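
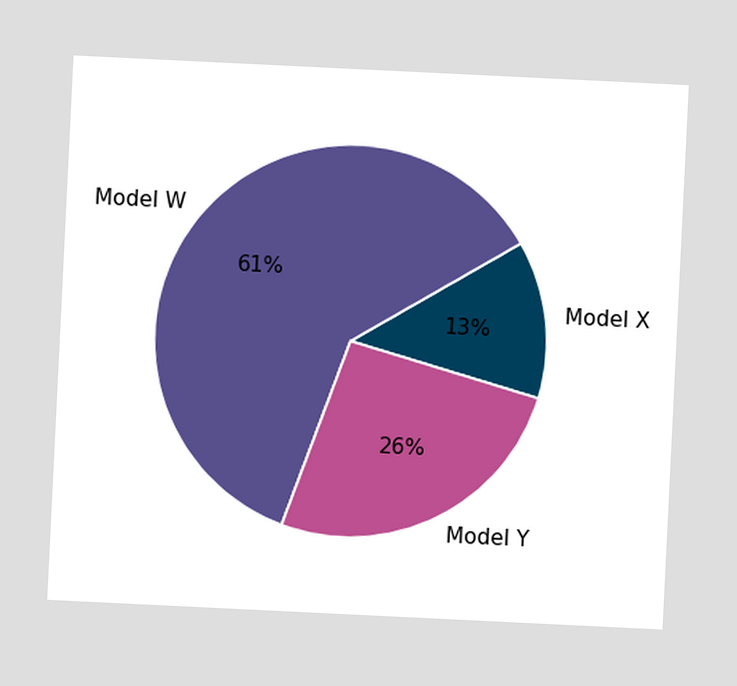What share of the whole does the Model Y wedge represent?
The chart is tilted about 3° clockwise. The Model Y slice takes up 26% of the pie.

26%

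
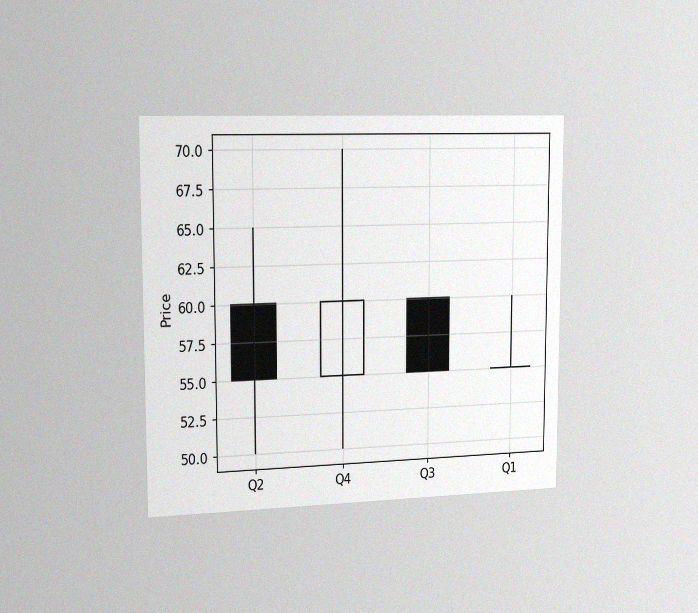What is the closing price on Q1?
55

The chart is viewed slightly from the left, with some photo noise. The Q1 candle closes at 55.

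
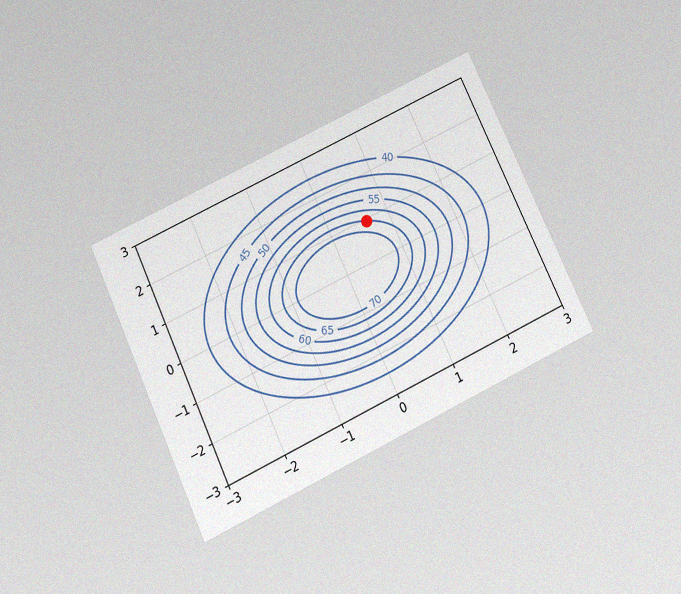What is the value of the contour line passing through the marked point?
65

The chart is tilted about 25° counter-clockwise and viewed slightly from below, with some photo noise. The marked point sits on the contour labelled 65.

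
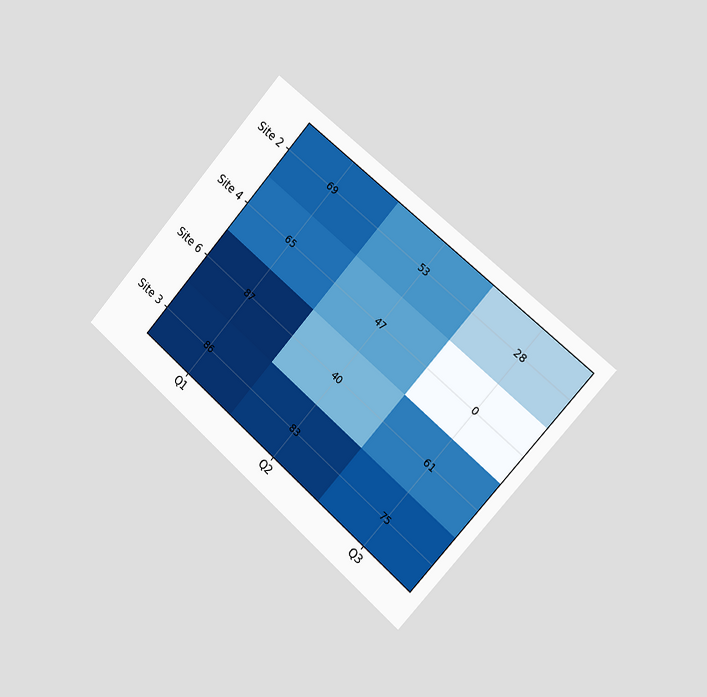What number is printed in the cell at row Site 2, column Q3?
28

The chart is tilted about 42° clockwise and viewed slightly from the right. The (Site 2, Q3) cell reads 28.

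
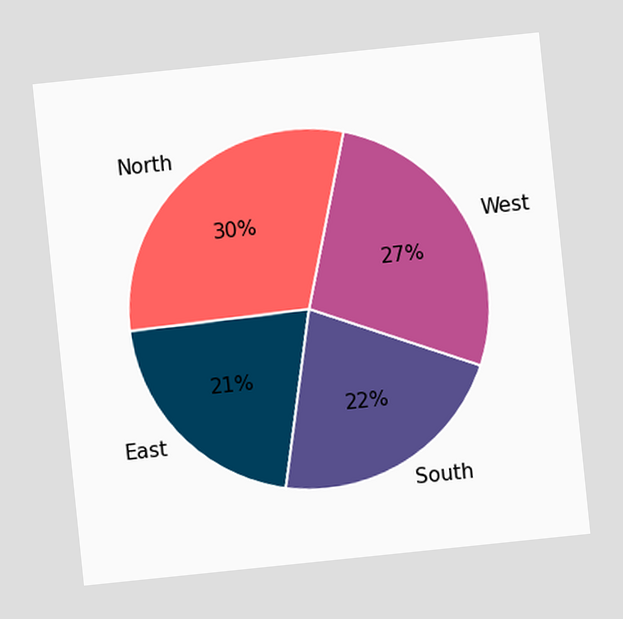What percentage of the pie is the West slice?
The chart is tilted about 6° counter-clockwise. The West slice takes up 27% of the pie.

27%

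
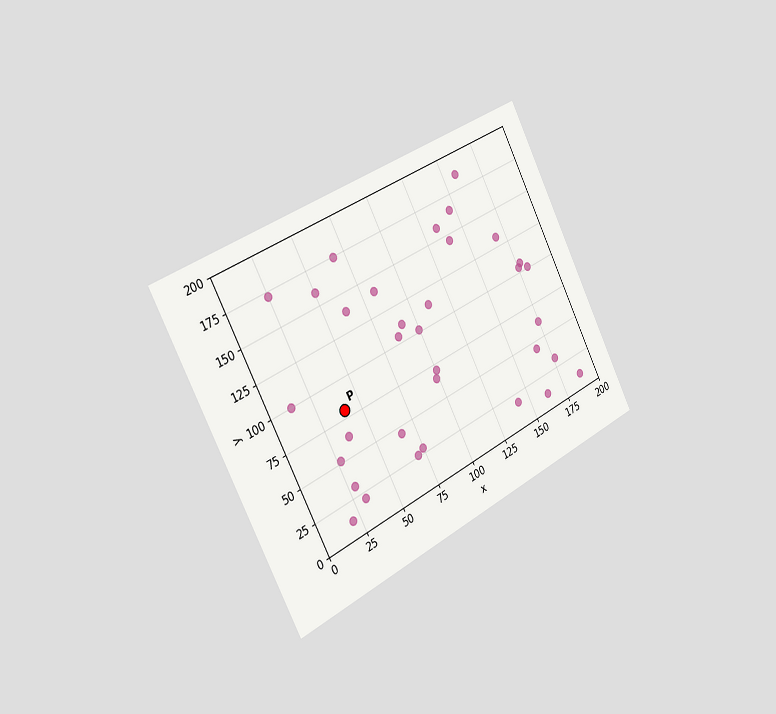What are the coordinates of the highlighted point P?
The chart is tilted about 27° counter-clockwise and viewed slightly from the left. Following the gridlines from P to each axis, P sits at (40, 80).

(40, 80)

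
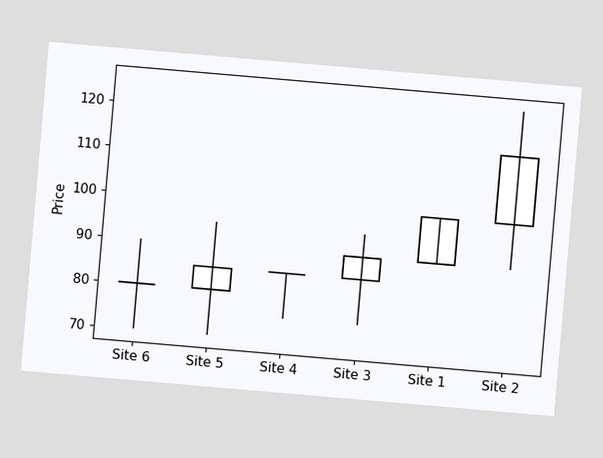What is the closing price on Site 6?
80

The chart is tilted about 5° clockwise. The Site 6 candle closes at 80.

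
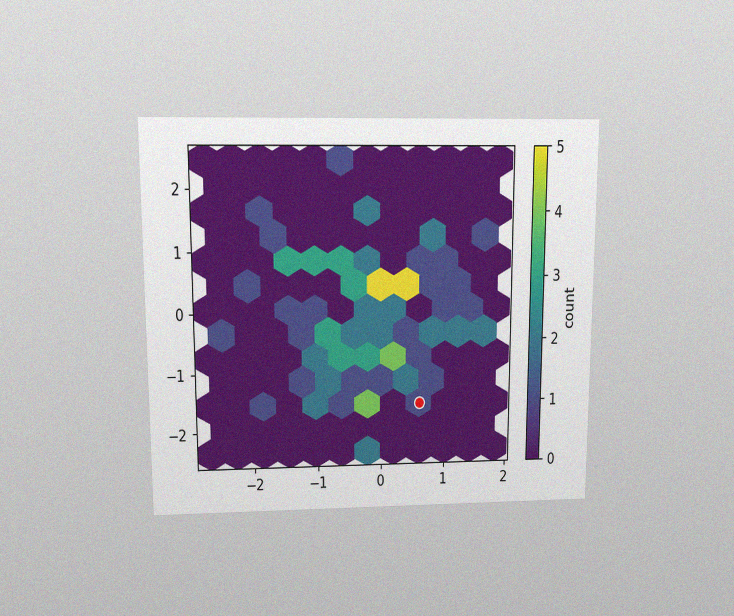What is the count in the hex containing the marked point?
The chart is viewed slightly from above, with some photo noise. The marked hex reads 1 on the colorbar.

1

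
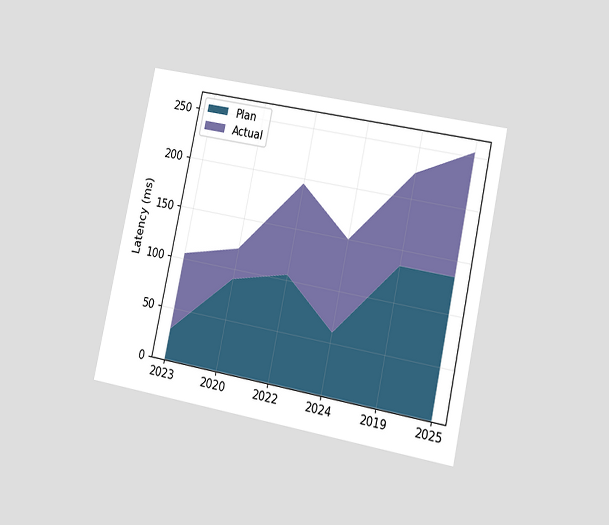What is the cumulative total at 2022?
195ms

The chart is tilted about 12° clockwise and viewed slightly from the right. The stacked total at 2022 reaches 195ms.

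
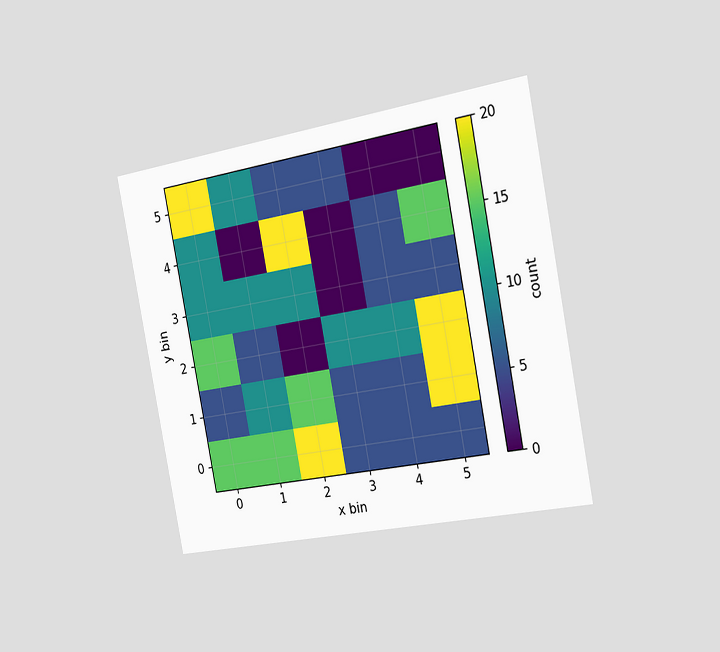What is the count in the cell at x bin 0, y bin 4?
The chart is tilted about 11° counter-clockwise and viewed slightly from the right. Matching the cell (0, 4) against the colorbar gives 10.

10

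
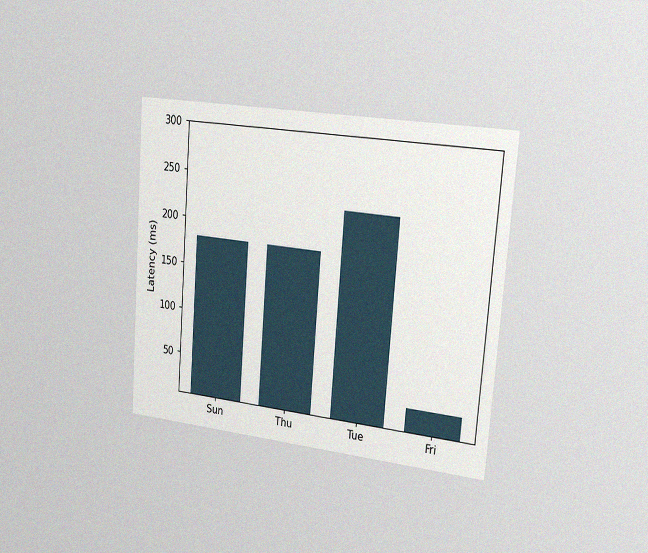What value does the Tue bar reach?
The chart is tilted about 4° clockwise and viewed slightly from the right, with some photo noise. Reading along the chart's y-axis, the Tue bar reaches 225ms.

225ms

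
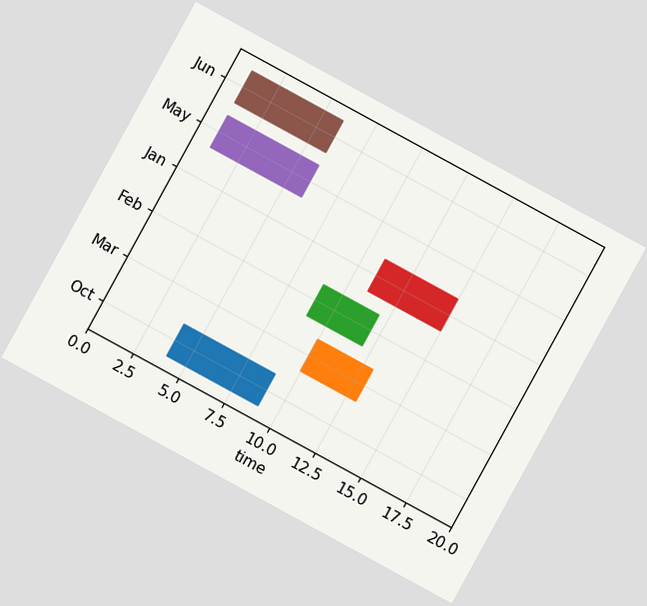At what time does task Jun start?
1

The chart is tilted about 29° clockwise. The Jun bar begins at t=1.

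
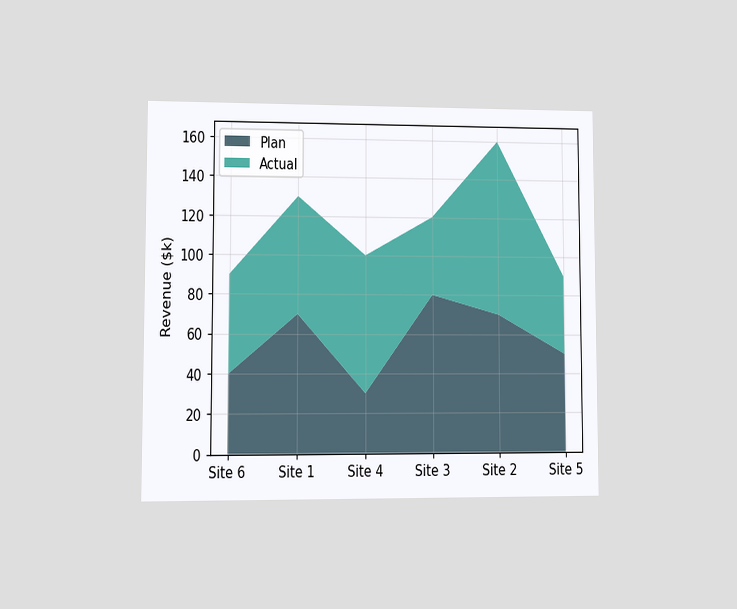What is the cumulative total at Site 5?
The chart is viewed at a slight angle. The stacked total at Site 5 reaches $90k.

$90k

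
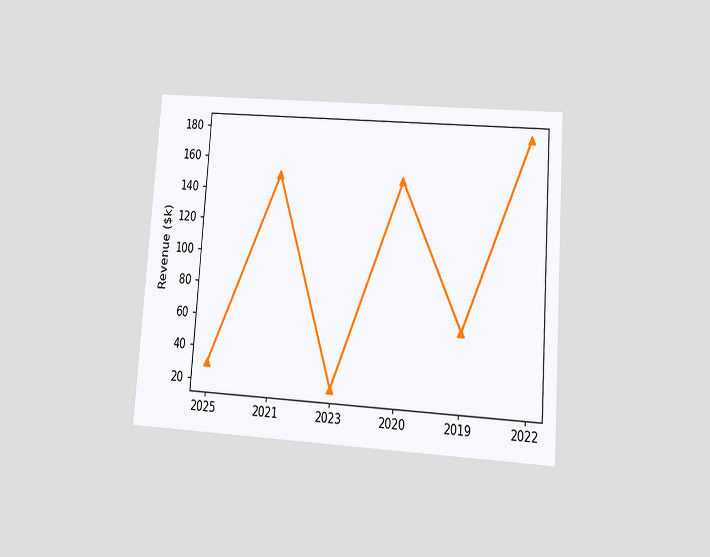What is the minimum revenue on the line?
The chart is tilted about 4° clockwise and viewed at a slight angle. The lowest point is at 2023, and reading across to the y-axis gives $20k.

$20k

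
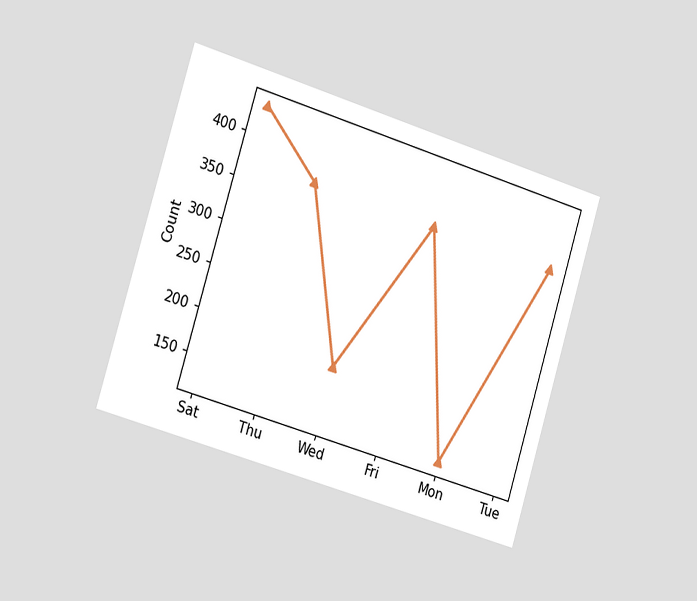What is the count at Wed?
186

The chart is tilted about 17° clockwise and viewed slightly from the left. At Wed, the line is at 186.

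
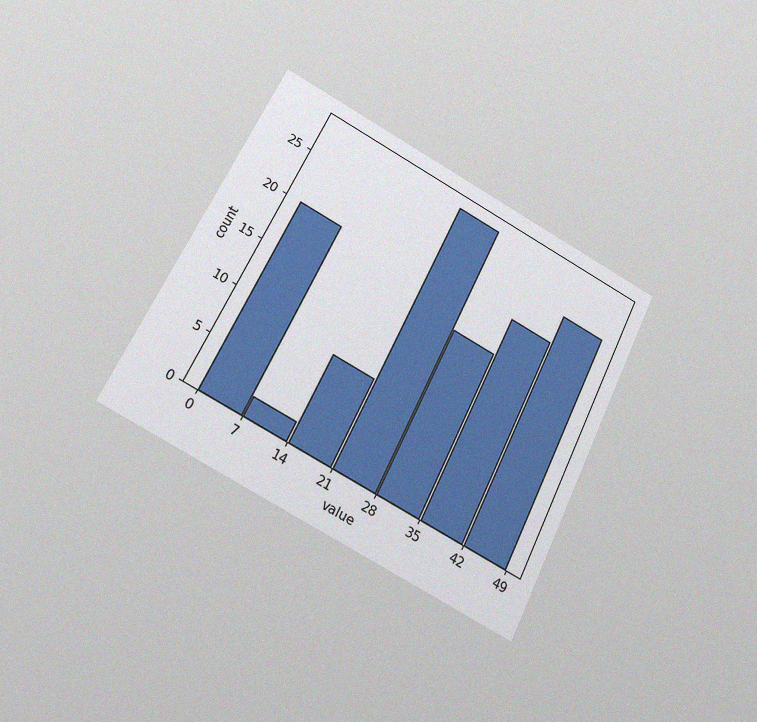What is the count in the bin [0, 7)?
The chart is tilted about 26° clockwise and viewed at a slight angle, with some photo noise. The [0, 7) bin has height 20.

20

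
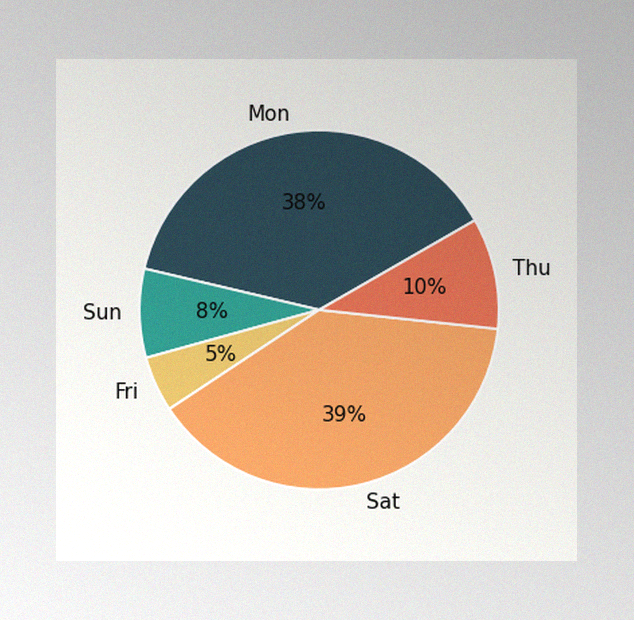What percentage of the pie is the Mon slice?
The image has some photo noise and uneven lighting. The Mon slice takes up 38% of the pie.

38%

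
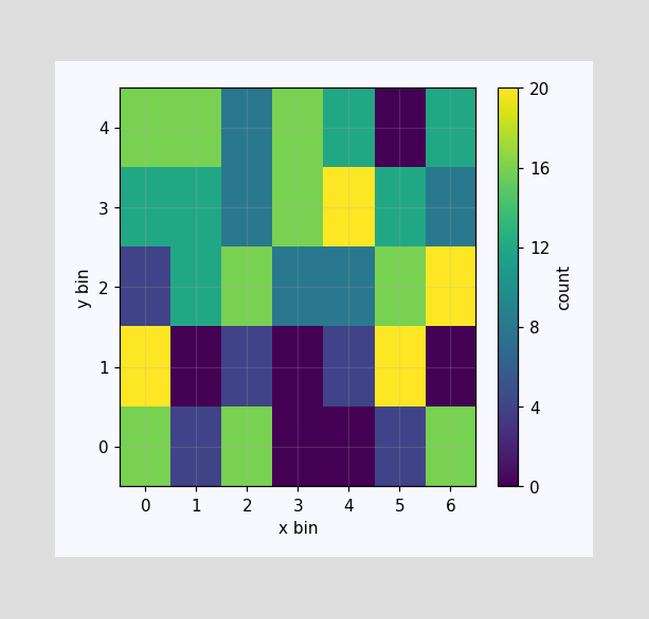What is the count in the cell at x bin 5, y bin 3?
Matching the cell (5, 3) against the colorbar gives 12.

12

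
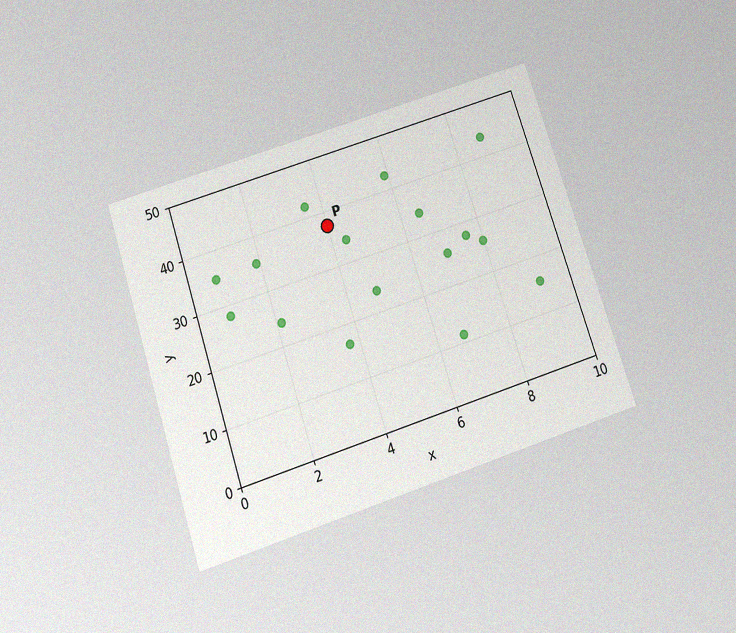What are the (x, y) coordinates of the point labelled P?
(4, 37.5)

The chart is tilted about 18° counter-clockwise and viewed slightly from below, with some photo noise. Following the gridlines from P to each axis, P sits at (4, 37.5).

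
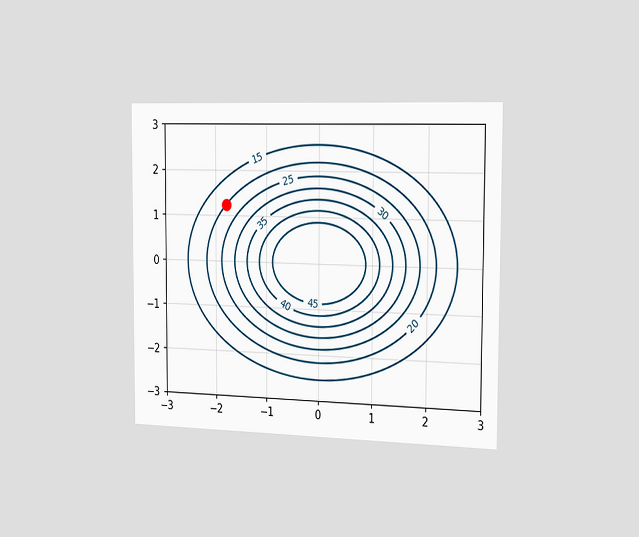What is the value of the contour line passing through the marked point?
20

The chart is viewed slightly from the right. The marked point sits on the contour labelled 20.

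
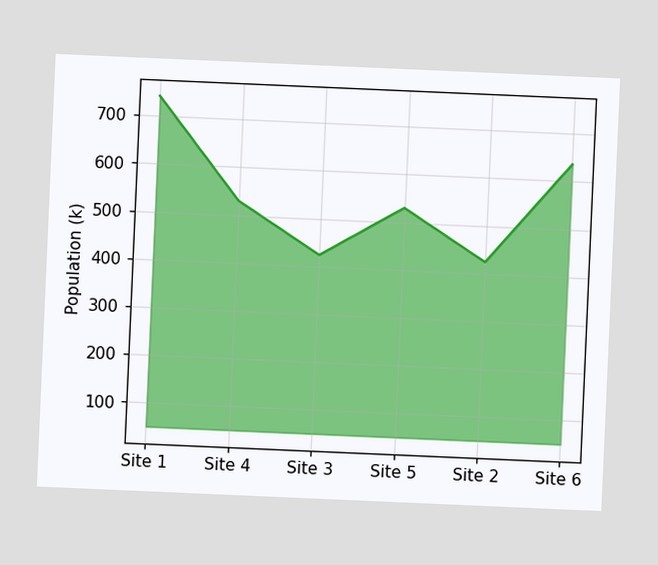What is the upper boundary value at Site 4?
The chart is tilted about 2° clockwise. At Site 4 the upper boundary is at 530k.

530k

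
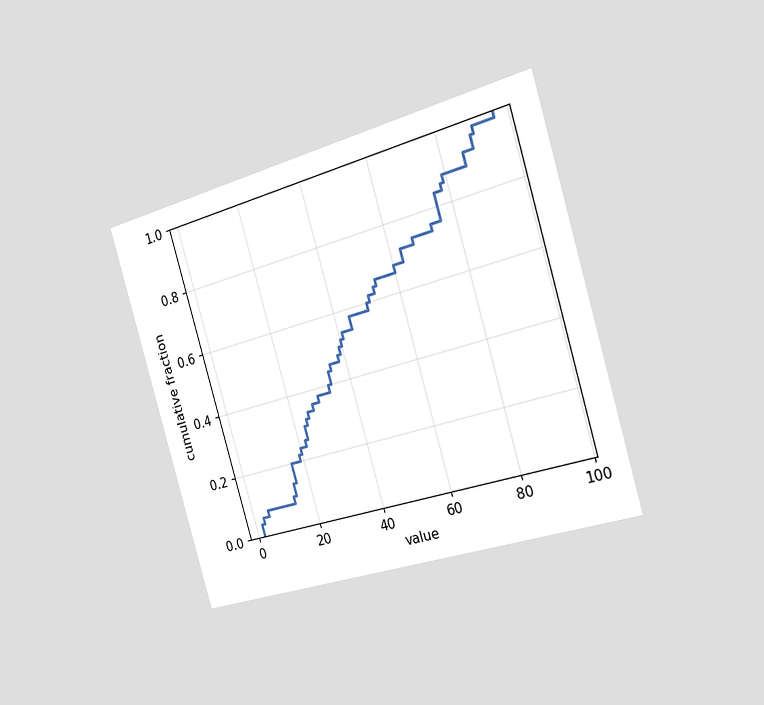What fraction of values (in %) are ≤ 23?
30%

The chart is tilted about 16° counter-clockwise and viewed slightly from the right. At x=23 the ECDF step is at 30%.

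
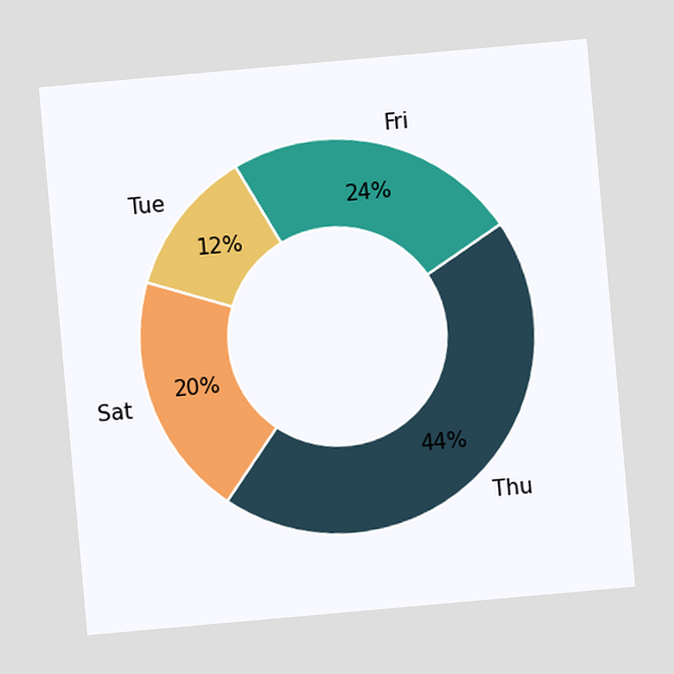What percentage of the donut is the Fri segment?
24%

The chart is tilted about 5° counter-clockwise. The Fri segment takes up 24% of the ring.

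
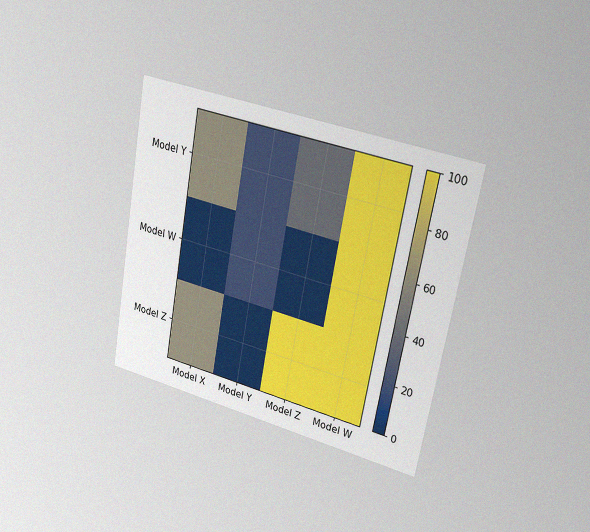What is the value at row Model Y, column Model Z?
40

The chart is tilted about 10° clockwise and viewed slightly from the right, with some photo noise. Matching cell (Model Y, Model Z) against the colorbar gives 40.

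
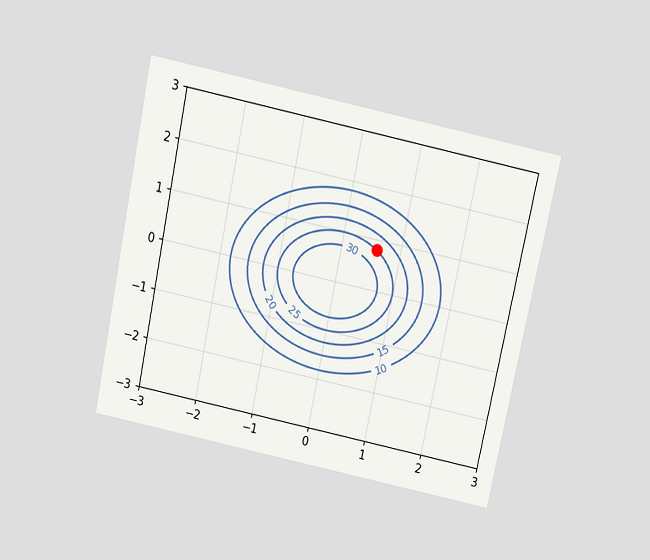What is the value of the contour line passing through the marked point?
25

The chart is tilted about 12° clockwise and viewed slightly from above. The marked point sits on the contour labelled 25.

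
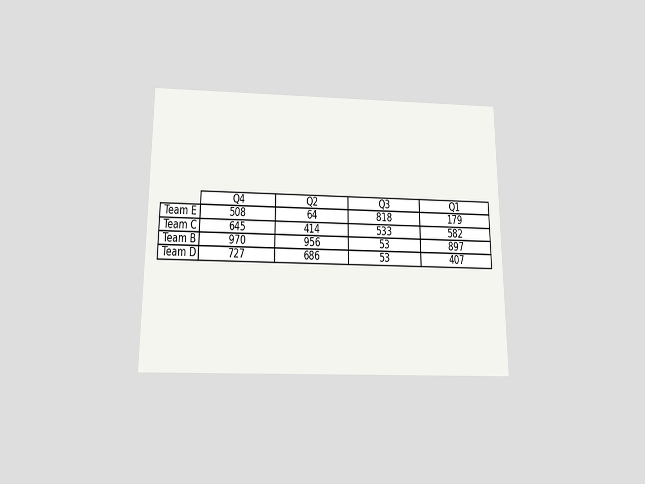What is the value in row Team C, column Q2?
414

The chart is viewed slightly from below. The (Team C, Q2) cell reads 414.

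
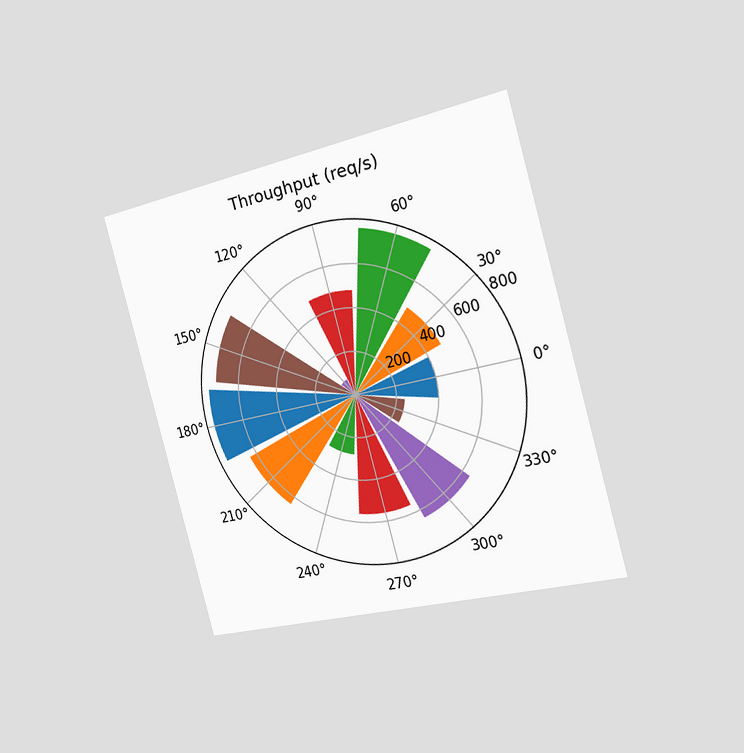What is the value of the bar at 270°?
560req/s

The chart is tilted about 16° counter-clockwise and viewed slightly from the right. The bar at 270° reaches 560req/s on the radial axis.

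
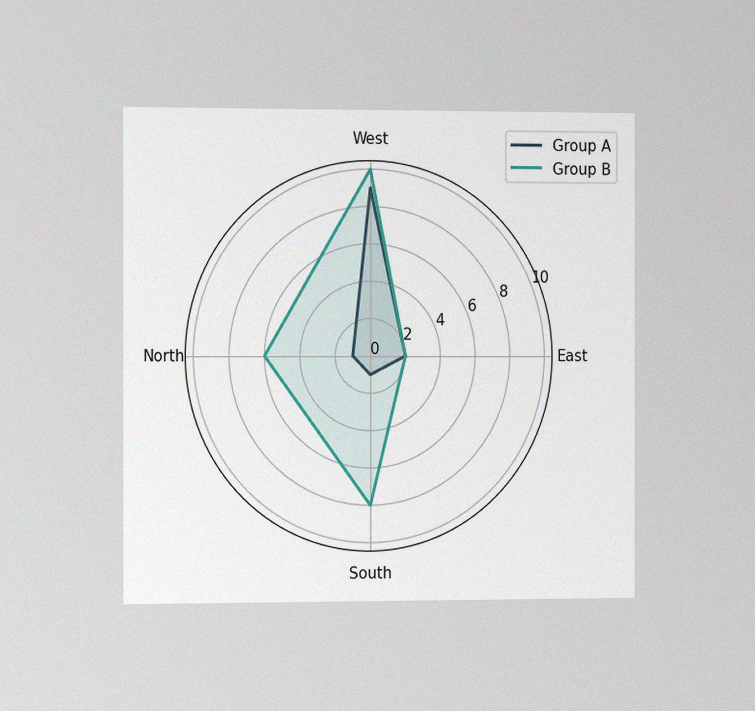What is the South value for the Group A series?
The chart is viewed slightly from the left, with some photo noise. On the South axis, Group A reaches 1.

1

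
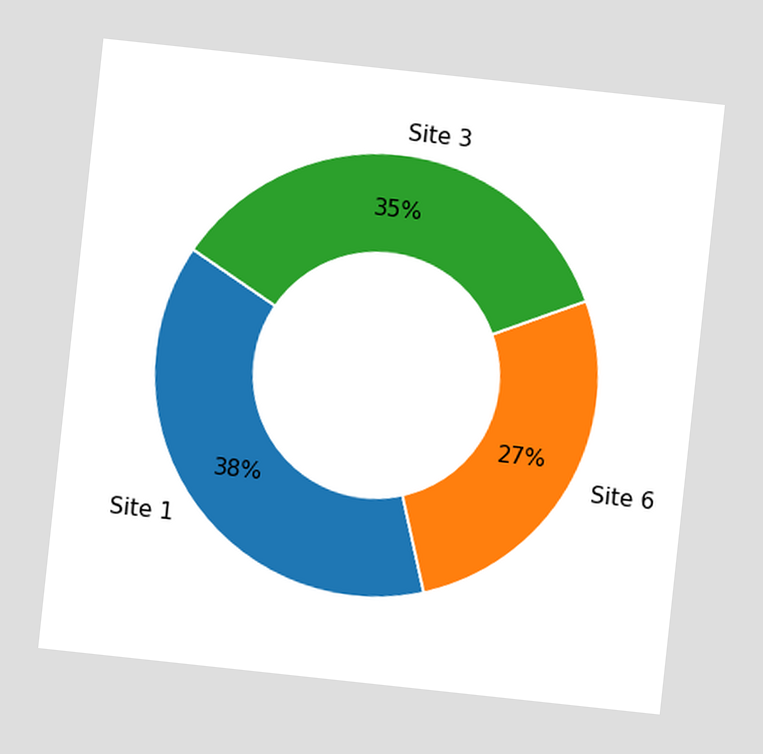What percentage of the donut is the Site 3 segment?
35%

The chart is tilted about 6° clockwise. The Site 3 segment takes up 35% of the ring.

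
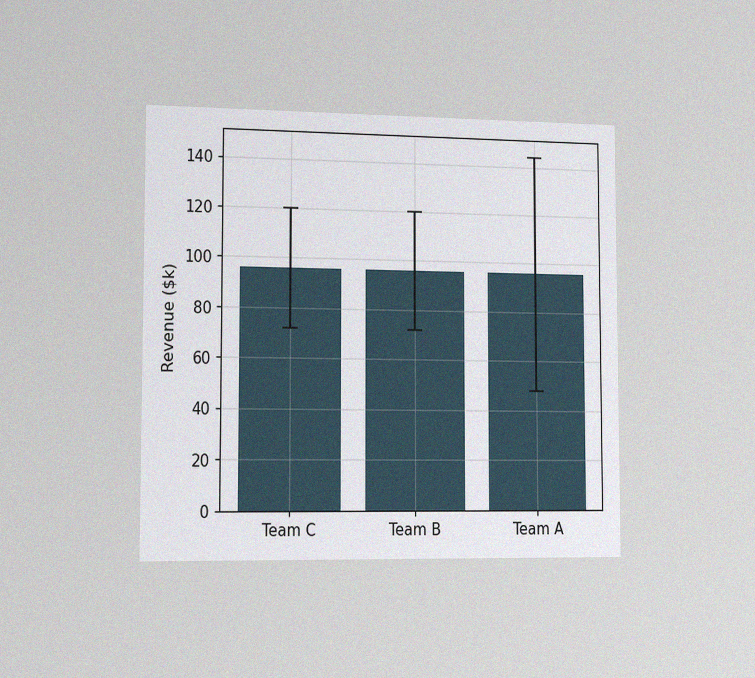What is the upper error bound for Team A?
The chart is viewed slightly from the left, with some photo noise. The Team A bar's upper whisker reaches $144k.

$144k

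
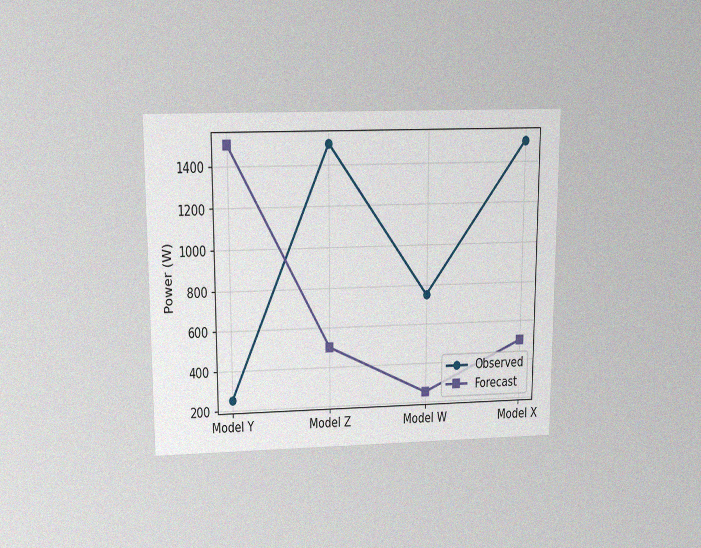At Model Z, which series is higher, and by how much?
Observed, by 1000W

The chart is viewed slightly from above, with some photo noise. At Model Z, Observed sits above the other line by 1000W.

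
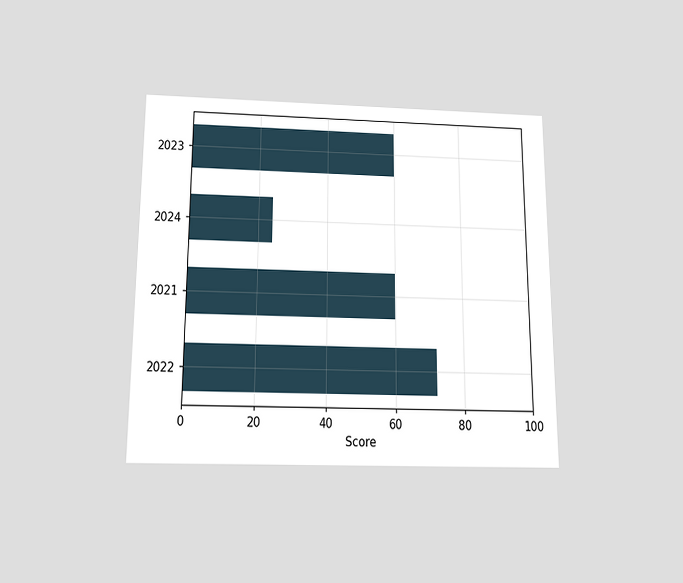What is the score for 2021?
60

The chart is viewed slightly from below. Reading along the chart's x-axis, the 2021 bar reaches 60.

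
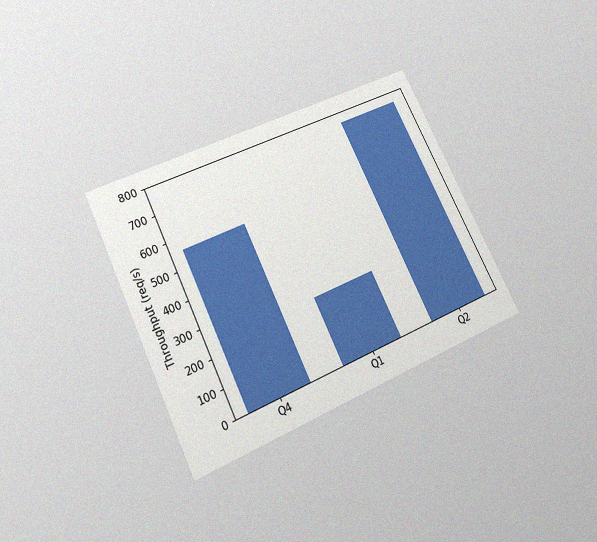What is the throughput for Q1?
240req/s

The chart is tilted about 26° counter-clockwise and viewed slightly from below, with some photo noise. Reading along the chart's y-axis, the Q1 bar reaches 240req/s.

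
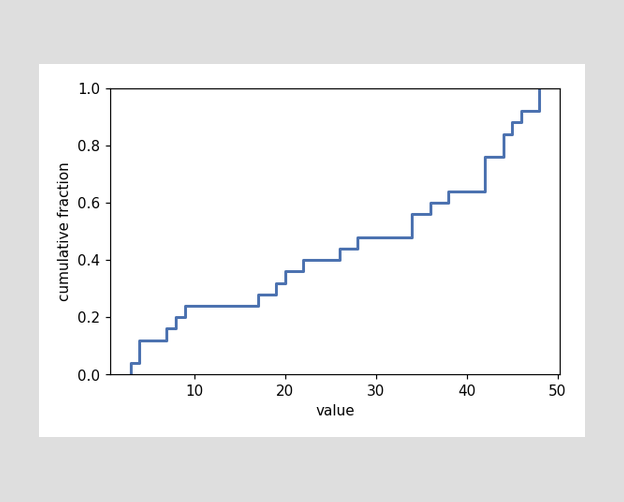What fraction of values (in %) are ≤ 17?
At x=17 the ECDF step is at 28%.

28%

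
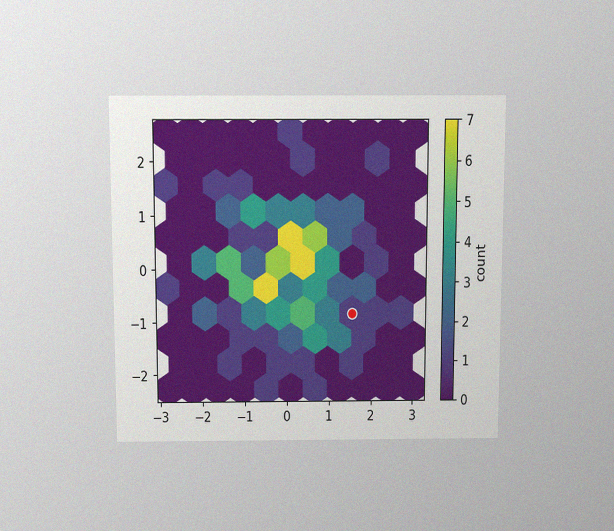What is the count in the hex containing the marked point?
The chart is viewed slightly from above, with some photo noise. The marked hex reads 1 on the colorbar.

1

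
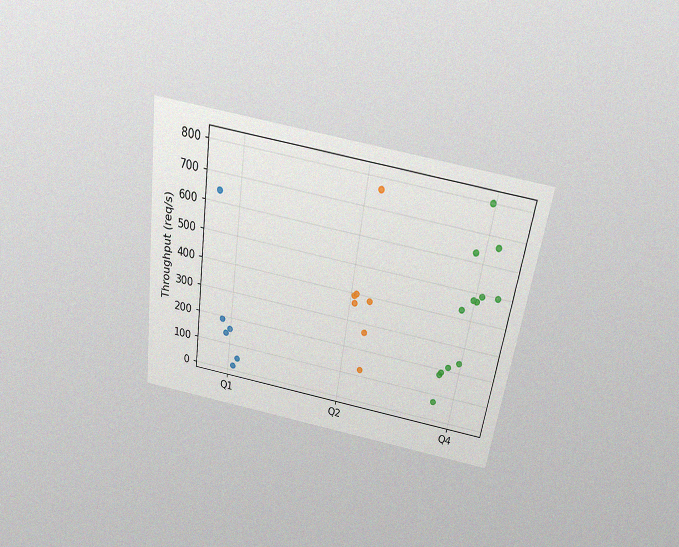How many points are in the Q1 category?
The chart is tilted about 8° clockwise and viewed slightly from above, with some photo noise. Counting the markers in the Q1 column gives 6.

6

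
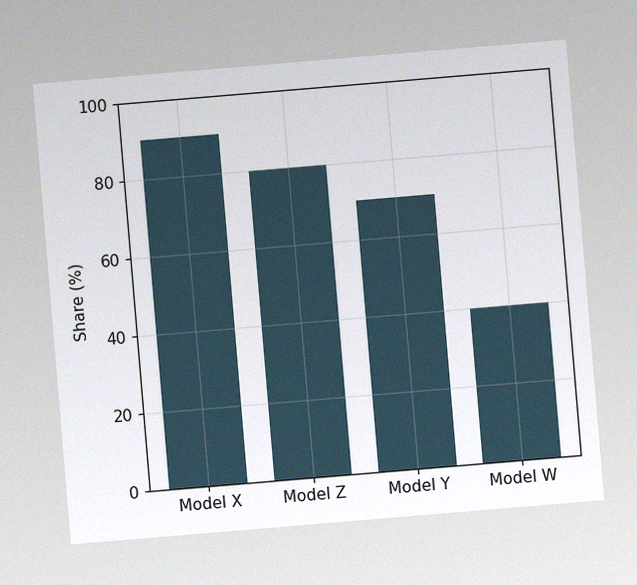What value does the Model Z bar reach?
80%

The chart is tilted about 5° counter-clockwise, with some photo noise. Reading along the chart's y-axis, the Model Z bar reaches 80%.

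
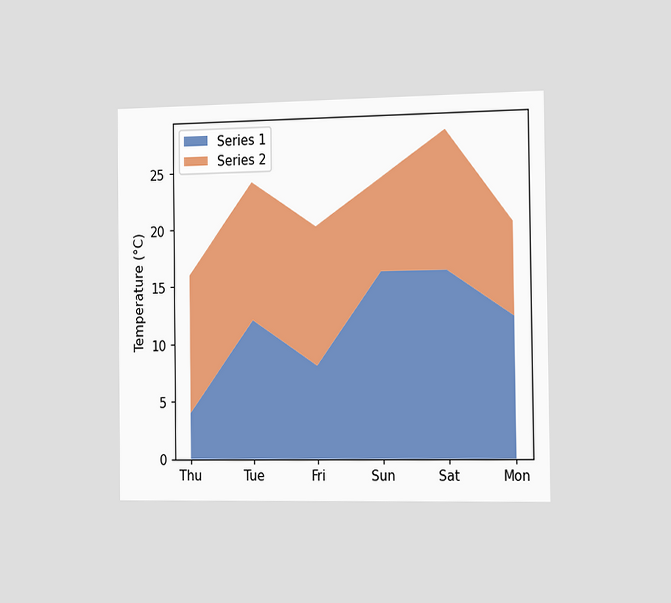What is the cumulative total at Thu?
The chart is viewed slightly from the right. The stacked total at Thu reaches 16°C.

16°C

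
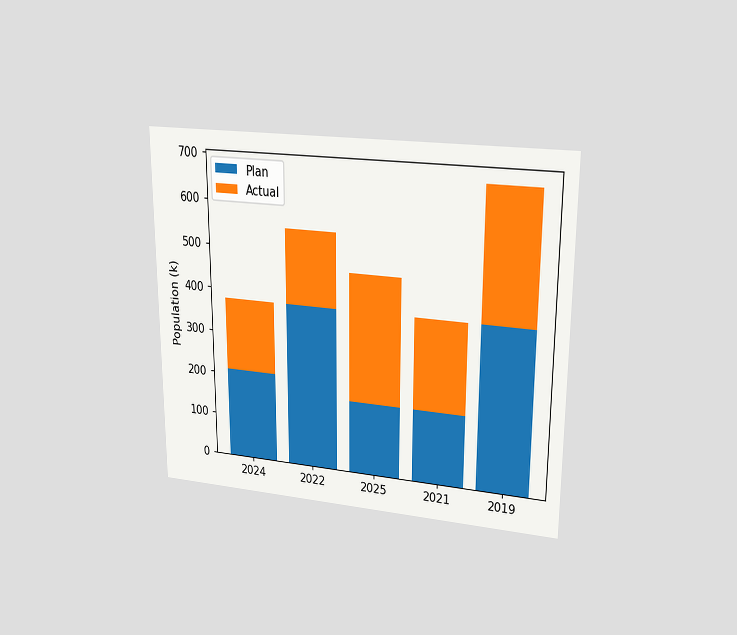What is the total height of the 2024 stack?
378k

The chart is viewed at a slight angle. The 2024 stack's top reaches 378k on the y-axis.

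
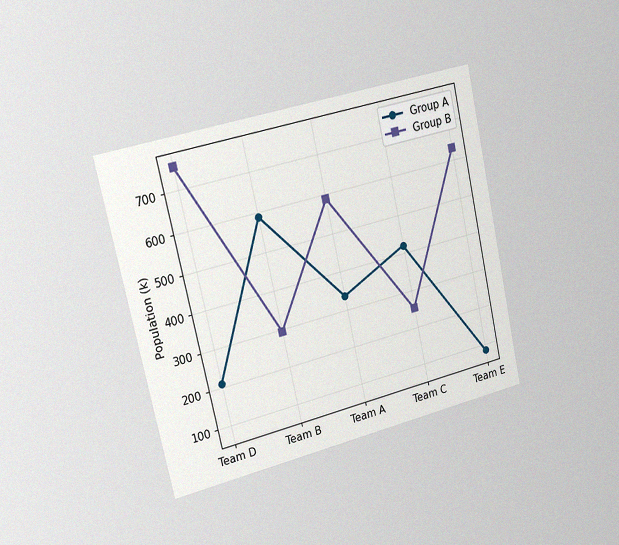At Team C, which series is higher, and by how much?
Group A, by 168k

The chart is tilted about 13° counter-clockwise and viewed slightly from the left, with some photo noise. At Team C, Group A sits above the other line by 168k.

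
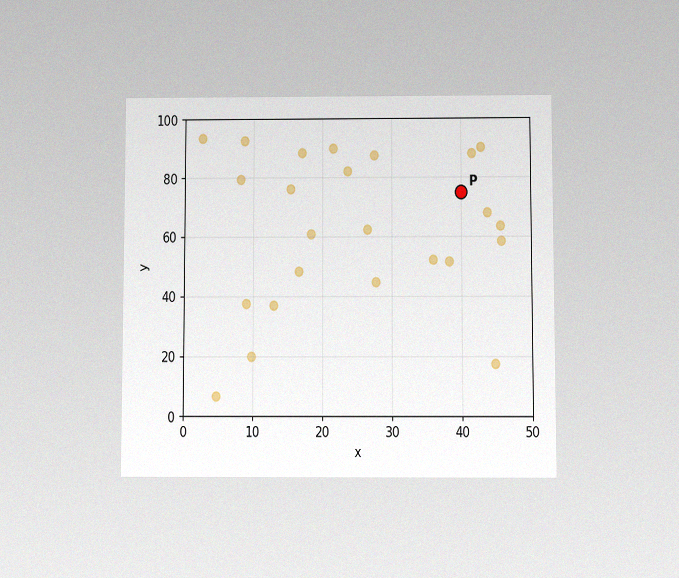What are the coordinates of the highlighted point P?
The chart is viewed slightly from below, with some photo noise. Following the gridlines from P to each axis, P sits at (40, 75).

(40, 75)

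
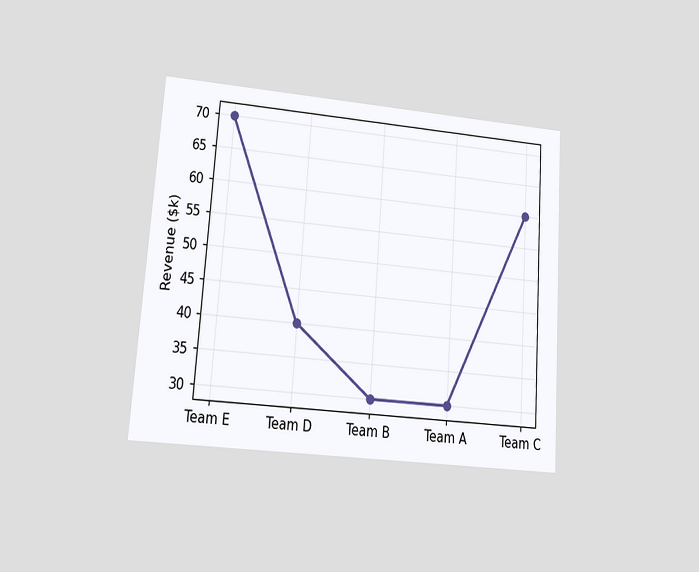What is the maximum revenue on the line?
$70k

The chart is tilted about 4° clockwise and viewed at a slight angle. The highest point is at Team E, and reading across to the y-axis gives $70k.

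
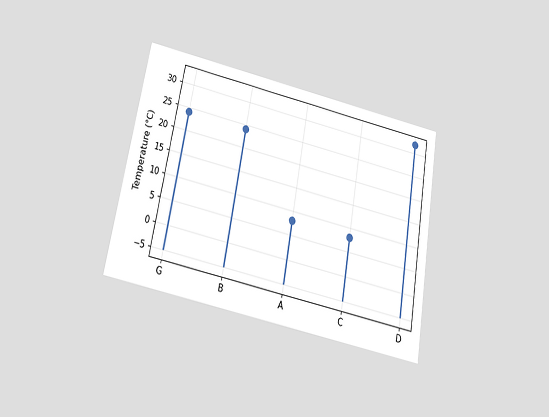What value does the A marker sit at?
The chart is tilted about 10° clockwise and viewed slightly from below. The A marker sits at 8°C.

8°C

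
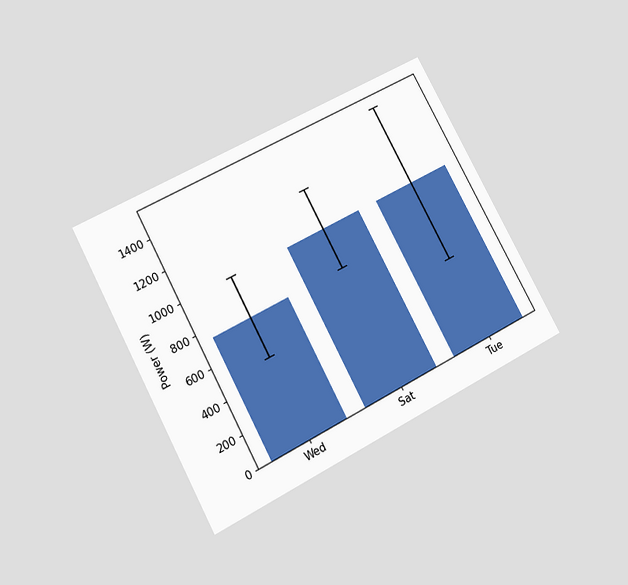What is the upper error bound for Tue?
The chart is tilted about 28° counter-clockwise and viewed at a slight angle. The Tue bar's upper whisker reaches 1500W.

1500W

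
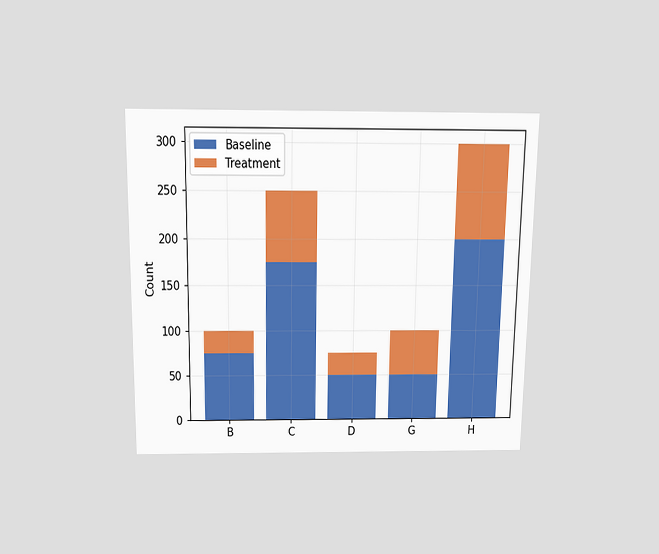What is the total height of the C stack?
250

The chart is viewed slightly from above. The C stack's top reaches 250 on the y-axis.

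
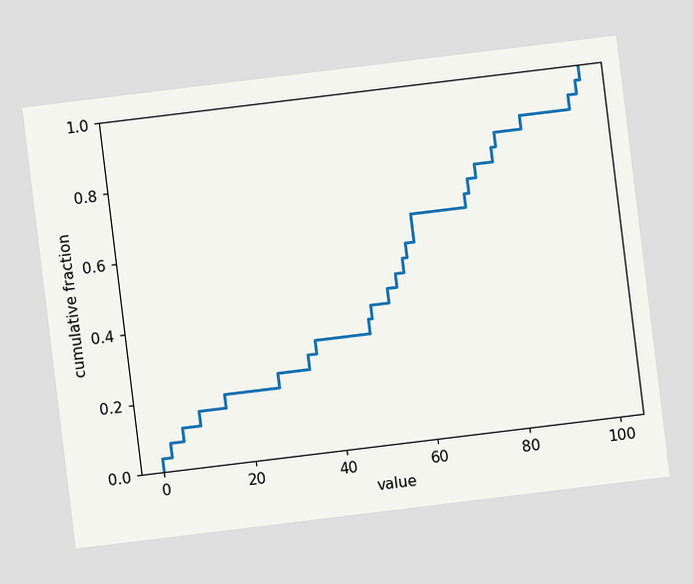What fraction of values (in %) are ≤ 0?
The chart is tilted about 7° counter-clockwise. At x=0 the ECDF step is at 4%.

4%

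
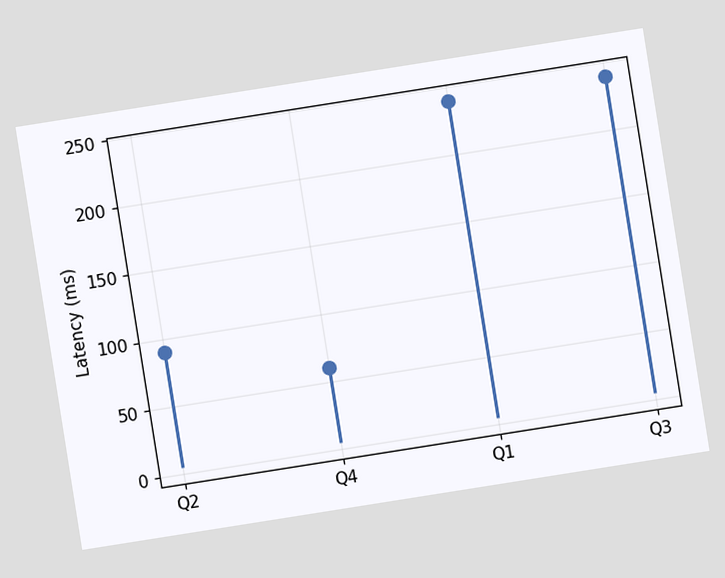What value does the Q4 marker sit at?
The chart is tilted about 9° counter-clockwise. The Q4 marker sits at 60ms.

60ms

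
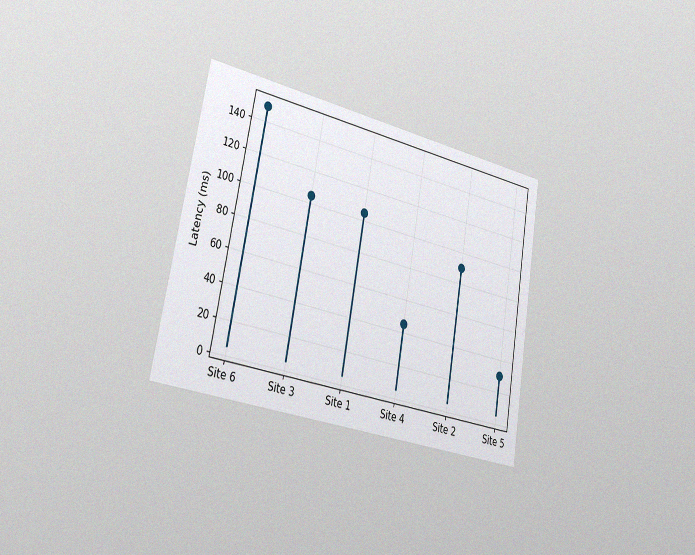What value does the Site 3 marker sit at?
The chart is tilted about 10° clockwise and viewed slightly from the left, with some photo noise. The Site 3 marker sits at 105ms.

105ms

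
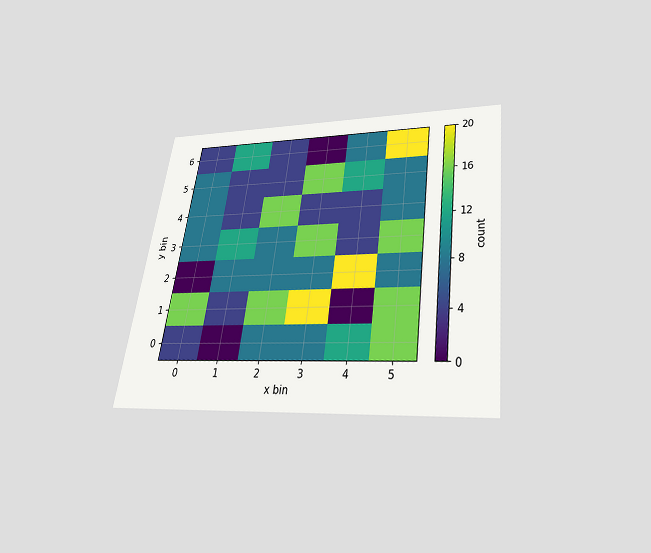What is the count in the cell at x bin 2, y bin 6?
The chart is tilted about 8° clockwise and viewed slightly from below. Matching the cell (2, 6) against the colorbar gives 4.

4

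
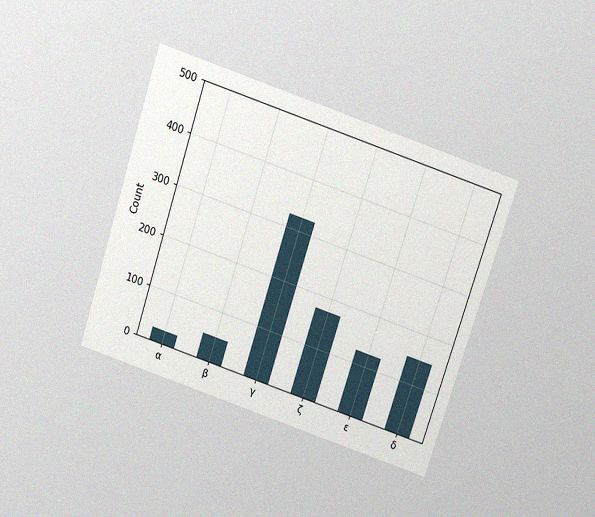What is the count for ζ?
The chart is tilted about 18° clockwise and viewed slightly from above, with some photo noise. Reading along the chart's y-axis, the ζ bar reaches 175.

175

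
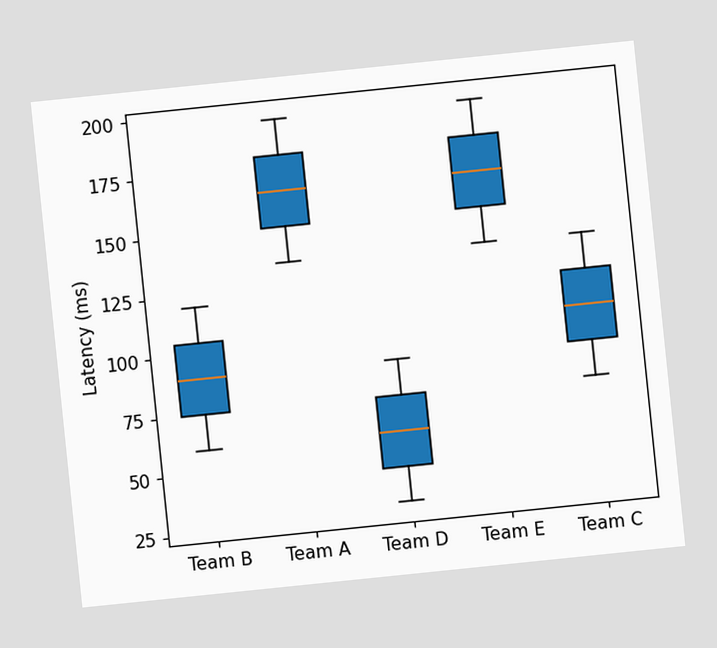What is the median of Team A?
165ms

The chart is tilted about 6° counter-clockwise. The median line in the Team A box sits at 165ms.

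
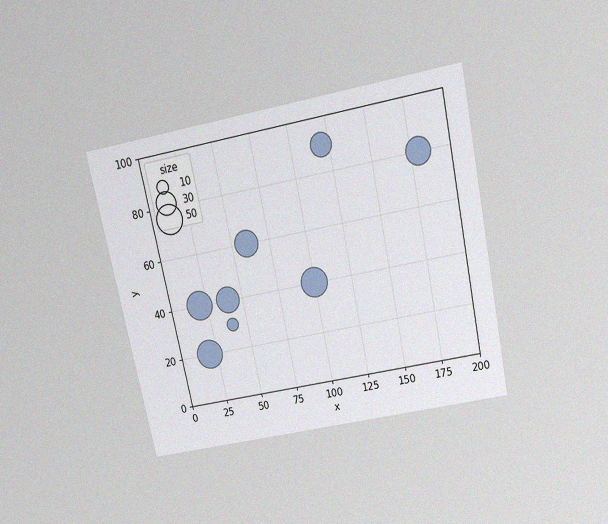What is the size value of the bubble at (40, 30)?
10

The chart is tilted about 12° counter-clockwise and viewed slightly from above, with some photo noise. Matching the bubble at (40, 30) against the size legend gives 10.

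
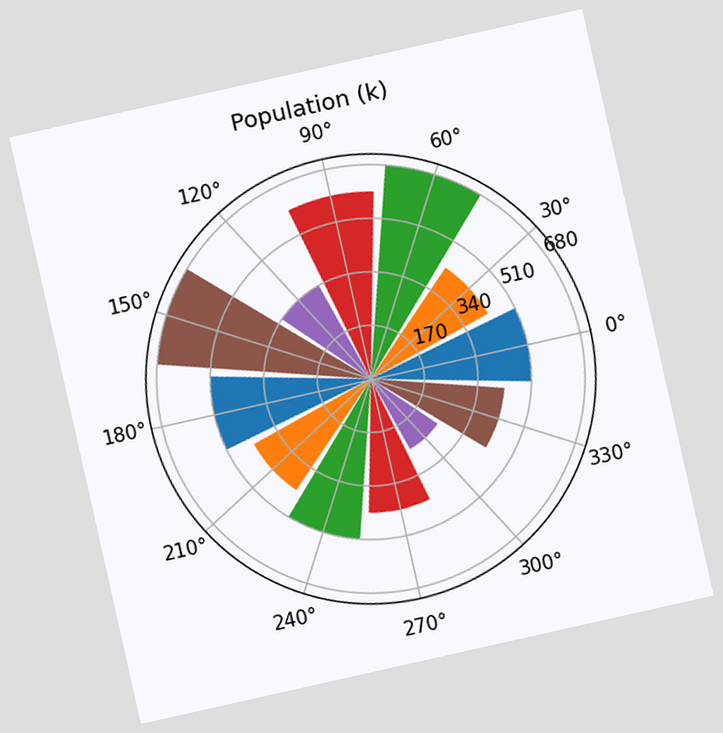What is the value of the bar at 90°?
595k

The chart is tilted about 13° counter-clockwise. The bar at 90° reaches 595k on the radial axis.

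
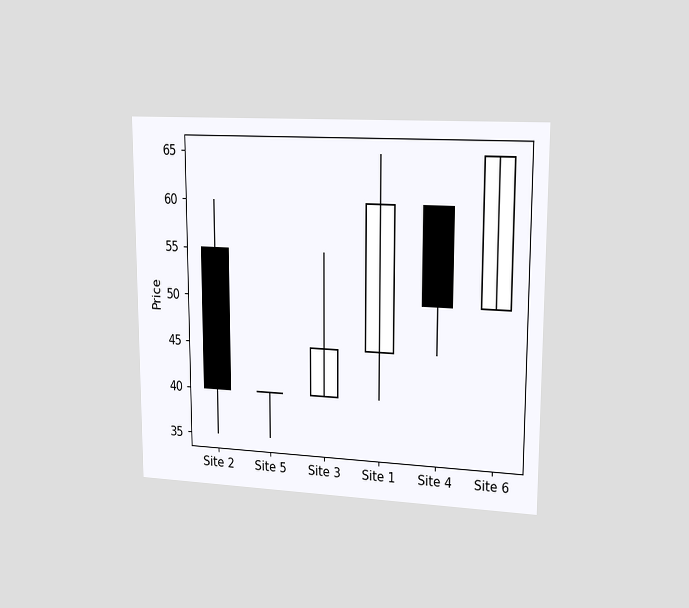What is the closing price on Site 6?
The chart is viewed slightly from the right. The Site 6 candle closes at 65.

65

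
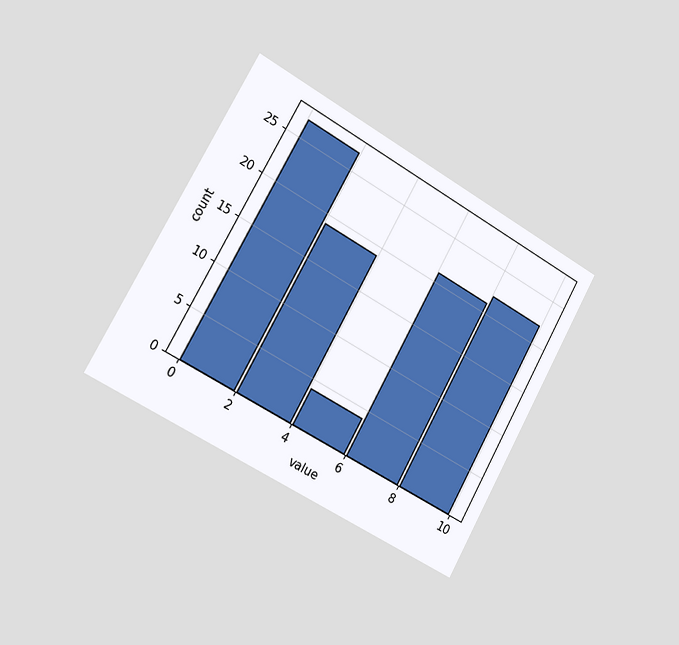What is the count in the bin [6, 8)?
The chart is tilted about 29° clockwise and viewed slightly from the left. The [6, 8) bin has height 21.

21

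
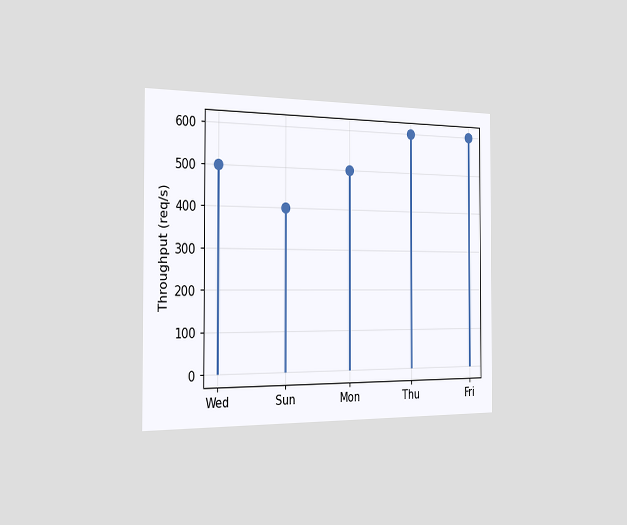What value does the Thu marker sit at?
The chart is viewed slightly from the left. The Thu marker sits at 600req/s.

600req/s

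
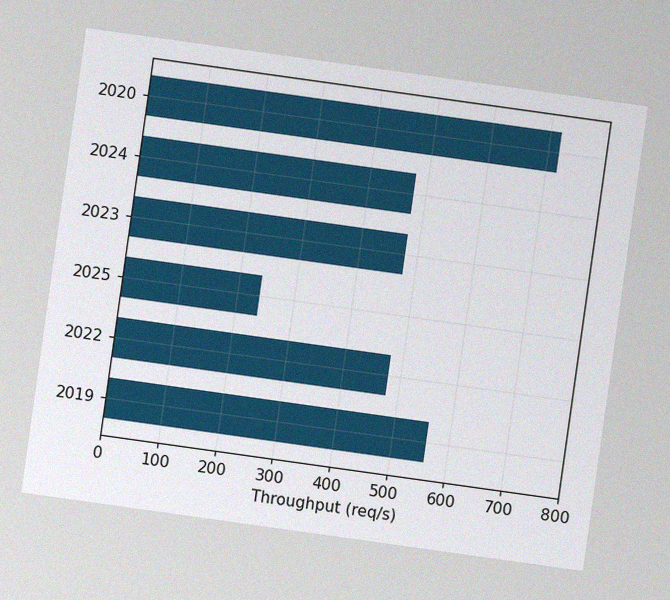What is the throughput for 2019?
The chart is tilted about 8° clockwise, with some photo noise. Reading along the chart's x-axis, the 2019 bar reaches 560req/s.

560req/s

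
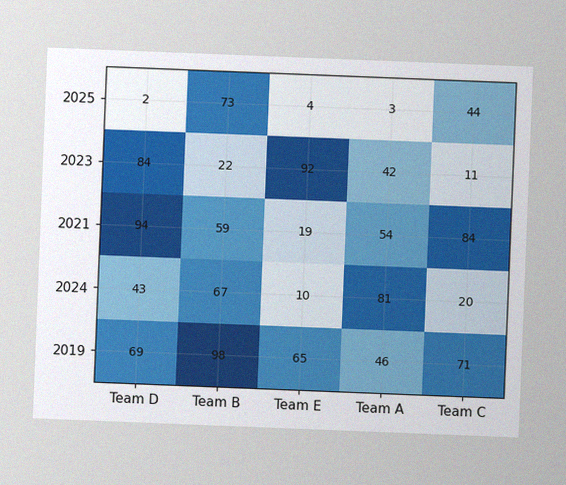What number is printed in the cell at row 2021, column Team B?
59

The chart is tilted about 2° clockwise, with some photo noise. The (2021, Team B) cell reads 59.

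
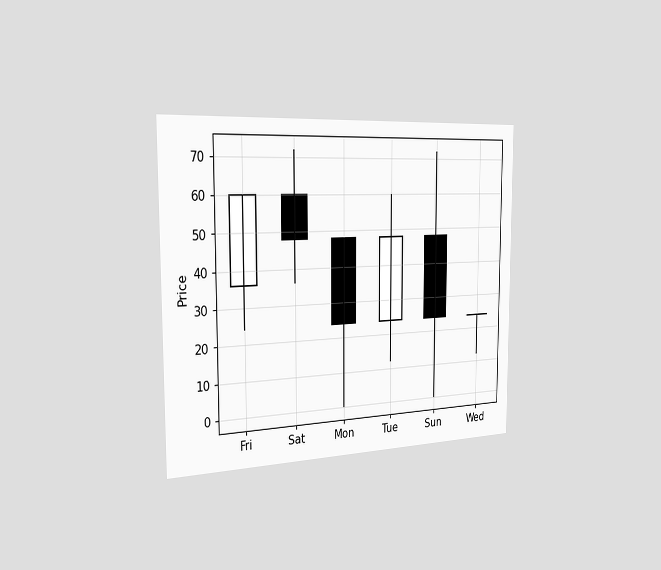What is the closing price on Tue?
48

The chart is viewed slightly from the left. The Tue candle closes at 48.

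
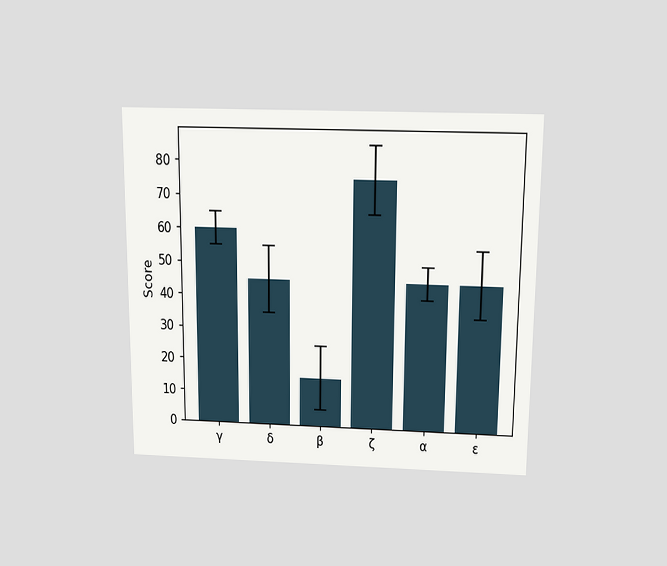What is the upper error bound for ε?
The chart is viewed slightly from above. The ε bar's upper whisker reaches 55.

55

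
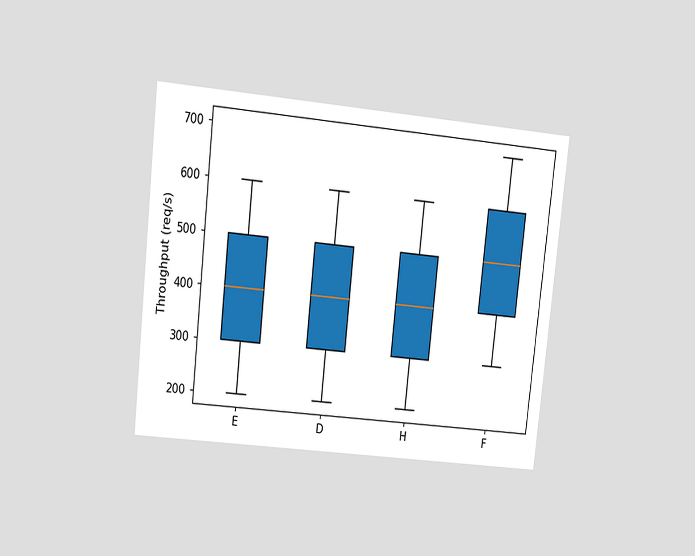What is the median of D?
The chart is tilted about 6° clockwise and viewed at a slight angle. The median line in the D box sits at 400req/s.

400req/s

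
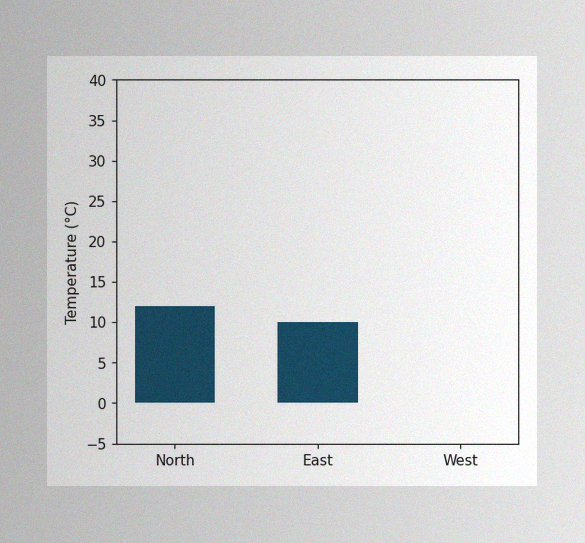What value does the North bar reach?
12°C

The image has some photo noise and uneven lighting. Reading along the chart's y-axis, the North bar reaches 12°C.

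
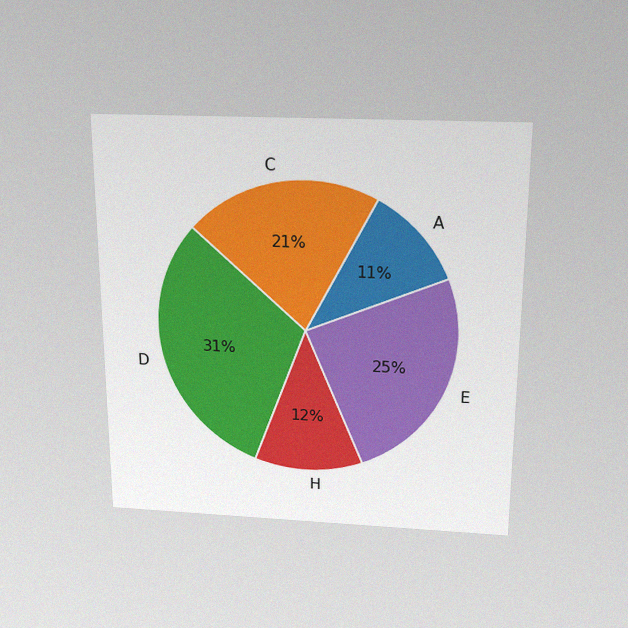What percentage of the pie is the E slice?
25%

The chart is viewed slightly from above, with some photo noise. The E slice takes up 25% of the pie.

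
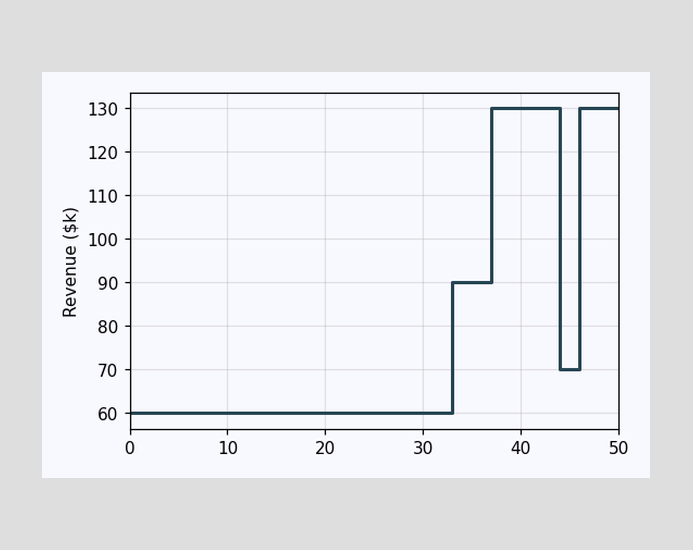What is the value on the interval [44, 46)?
On [44, 46) the step sits at $70k.

$70k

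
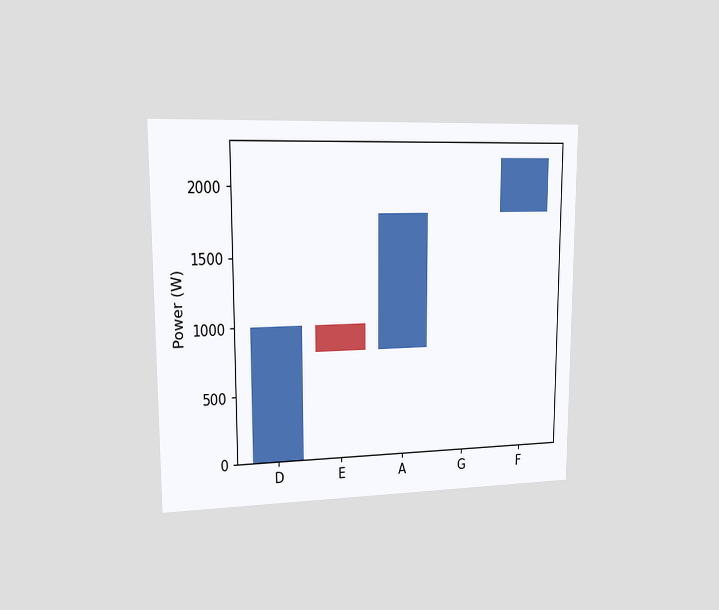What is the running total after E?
The chart is viewed slightly from the left. After E the running total reaches 800W.

800W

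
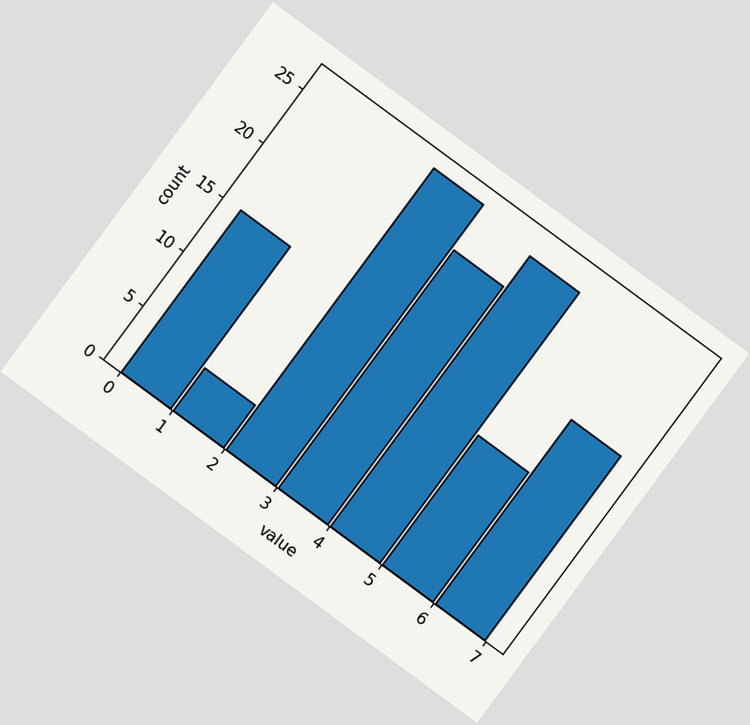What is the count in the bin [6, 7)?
The chart is tilted about 36° clockwise. The [6, 7) bin has height 17.

17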